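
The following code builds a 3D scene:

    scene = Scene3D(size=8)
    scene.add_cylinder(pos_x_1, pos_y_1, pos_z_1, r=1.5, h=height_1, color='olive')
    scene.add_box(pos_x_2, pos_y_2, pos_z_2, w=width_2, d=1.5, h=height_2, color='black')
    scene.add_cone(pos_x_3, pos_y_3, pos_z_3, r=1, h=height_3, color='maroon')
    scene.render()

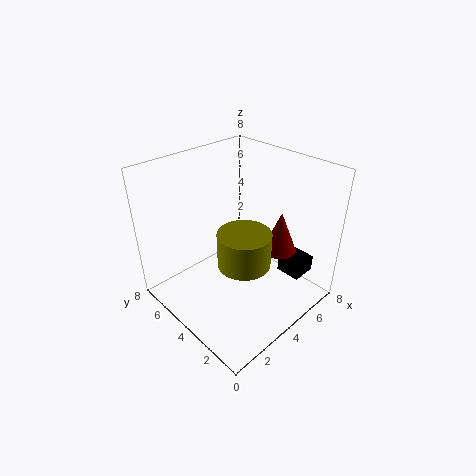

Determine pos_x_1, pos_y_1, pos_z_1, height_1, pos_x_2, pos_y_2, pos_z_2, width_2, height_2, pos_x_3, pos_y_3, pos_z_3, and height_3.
pos_x_1 = 4, pos_y_1 = 3.5, pos_z_1 = 2.5, height_1 = 2, pos_x_2 = 6.5, pos_y_2 = 1.5, pos_z_2 = 1, width_2 = 1.5, height_2 = 1, pos_x_3 = 6.5, pos_y_3 = 3, pos_z_3 = 2.5, height_3 = 2.5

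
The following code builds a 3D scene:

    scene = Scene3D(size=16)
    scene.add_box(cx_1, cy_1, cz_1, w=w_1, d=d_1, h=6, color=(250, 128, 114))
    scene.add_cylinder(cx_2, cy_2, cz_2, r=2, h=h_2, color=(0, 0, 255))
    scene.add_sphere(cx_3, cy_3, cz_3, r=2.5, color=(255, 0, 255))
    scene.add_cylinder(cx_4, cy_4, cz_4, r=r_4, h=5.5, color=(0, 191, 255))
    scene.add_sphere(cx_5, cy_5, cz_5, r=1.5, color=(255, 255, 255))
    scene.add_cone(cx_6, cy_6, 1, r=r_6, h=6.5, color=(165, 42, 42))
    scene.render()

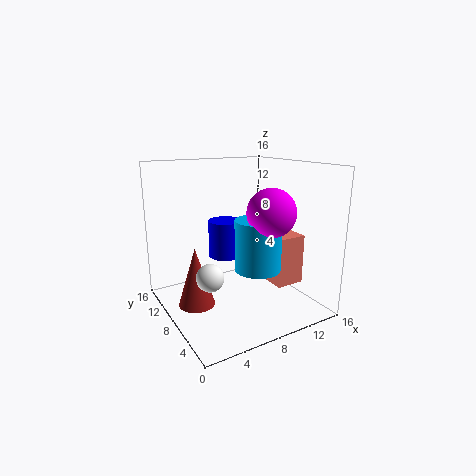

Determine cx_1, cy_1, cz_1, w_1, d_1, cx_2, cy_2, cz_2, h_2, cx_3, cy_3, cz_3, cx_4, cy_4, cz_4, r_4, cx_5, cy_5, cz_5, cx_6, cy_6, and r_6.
cx_1 = 12.5; cy_1 = 6; cz_1 = 1.5; w_1 = 3.5; d_1 = 4; cx_2 = 8.5; cy_2 = 12; cz_2 = 4.5; h_2 = 4.5; cx_3 = 9.5; cy_3 = 4; cz_3 = 11.5; cx_4 = 9; cy_4 = 5.5; cz_4 = 5; r_4 = 2.5; cx_5 = 4; cy_5 = 7; cz_5 = 4.5; cx_6 = 3; cy_6 = 8.5; r_6 = 2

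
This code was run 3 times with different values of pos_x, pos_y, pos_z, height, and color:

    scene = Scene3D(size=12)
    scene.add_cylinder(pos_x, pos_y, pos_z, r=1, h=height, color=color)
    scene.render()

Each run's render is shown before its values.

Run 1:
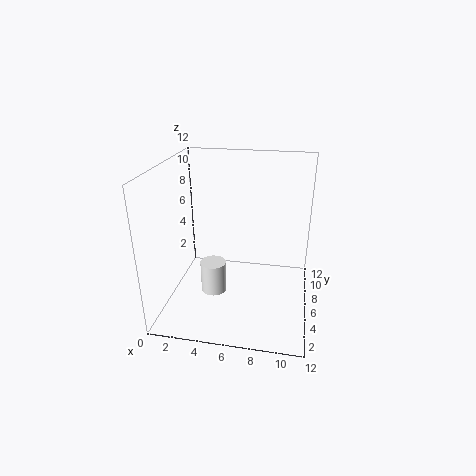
pos_x = 4.5, pos_y = 3.5, pos_z = 2.5, height = 2.5, color = 'white'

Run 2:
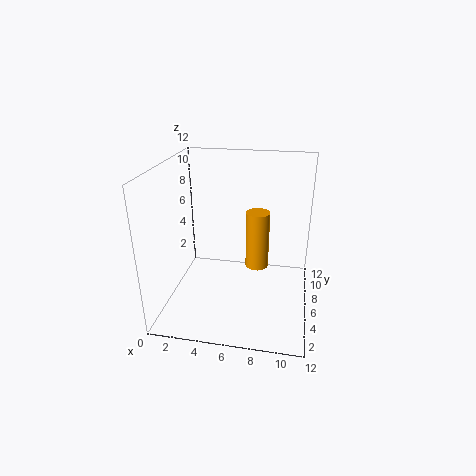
pos_x = 7.5, pos_y = 7, pos_z = 3, height = 5, color = 'orange'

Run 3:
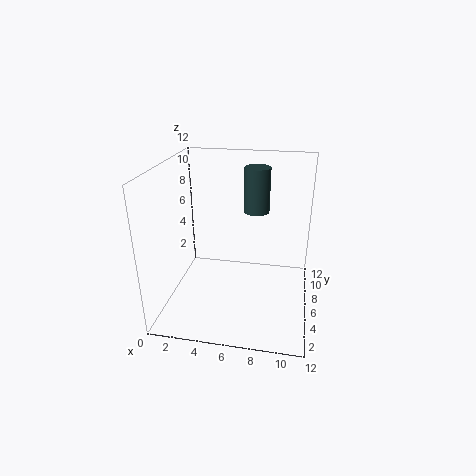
pos_x = 7.5, pos_y = 6, pos_z = 8.5, height = 3.5, color = 'darkslategray'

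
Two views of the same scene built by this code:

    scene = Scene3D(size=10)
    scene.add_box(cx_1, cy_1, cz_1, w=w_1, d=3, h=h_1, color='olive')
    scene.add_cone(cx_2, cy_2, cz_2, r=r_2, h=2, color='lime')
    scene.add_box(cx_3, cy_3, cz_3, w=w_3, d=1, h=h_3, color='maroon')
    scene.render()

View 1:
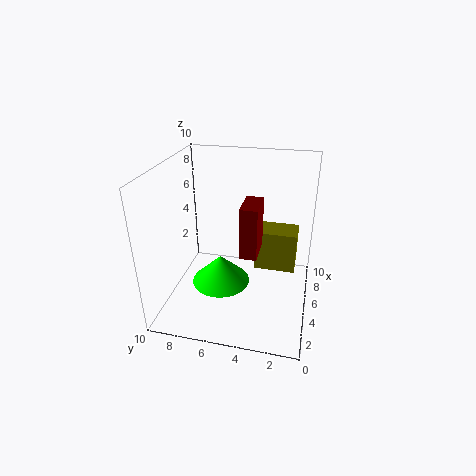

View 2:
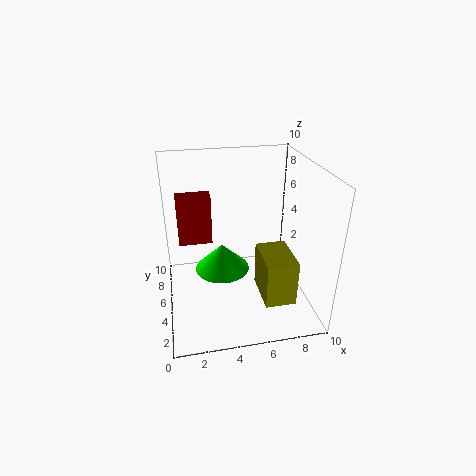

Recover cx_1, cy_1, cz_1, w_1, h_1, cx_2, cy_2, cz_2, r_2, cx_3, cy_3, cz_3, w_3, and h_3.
cx_1 = 6, cy_1 = 1, cz_1 = 2, w_1 = 2, h_1 = 3, cx_2 = 4, cy_2 = 6, cz_2 = 2, r_2 = 2, cx_3 = 1, cy_3 = 3, cz_3 = 6, w_3 = 2, h_3 = 3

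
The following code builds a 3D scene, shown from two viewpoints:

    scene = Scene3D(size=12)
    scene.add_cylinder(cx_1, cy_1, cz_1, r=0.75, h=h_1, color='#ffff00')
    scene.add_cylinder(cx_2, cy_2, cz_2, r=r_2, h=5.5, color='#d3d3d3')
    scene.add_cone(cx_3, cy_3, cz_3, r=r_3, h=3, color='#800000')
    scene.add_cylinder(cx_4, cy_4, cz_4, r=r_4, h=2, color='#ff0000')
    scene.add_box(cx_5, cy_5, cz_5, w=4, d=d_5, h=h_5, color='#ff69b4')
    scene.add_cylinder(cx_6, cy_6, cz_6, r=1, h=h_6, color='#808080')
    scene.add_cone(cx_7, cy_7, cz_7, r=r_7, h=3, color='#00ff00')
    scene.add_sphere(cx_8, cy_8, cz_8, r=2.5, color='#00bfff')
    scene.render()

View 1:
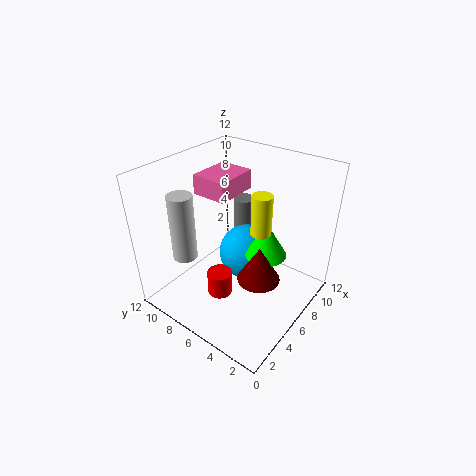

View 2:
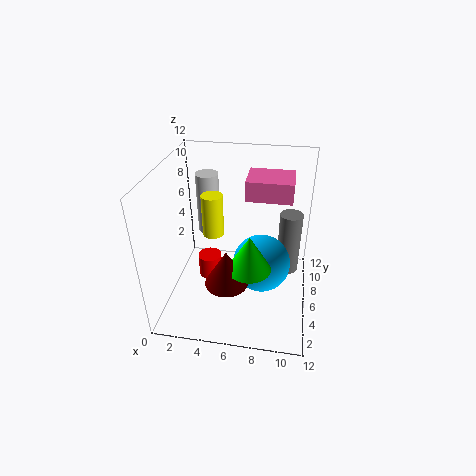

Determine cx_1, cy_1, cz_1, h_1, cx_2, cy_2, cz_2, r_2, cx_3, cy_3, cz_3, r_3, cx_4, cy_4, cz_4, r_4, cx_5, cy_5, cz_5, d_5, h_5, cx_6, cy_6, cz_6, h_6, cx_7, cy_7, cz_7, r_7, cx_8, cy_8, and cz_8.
cx_1 = 4.75, cy_1 = 3, cz_1 = 8.25, h_1 = 3, cx_2 = 2.75, cy_2 = 9, cz_2 = 4.75, r_2 = 1, cx_3 = 5.5, cy_3 = 3.5, cz_3 = 3.25, r_3 = 1.75, cx_4 = 3.5, cy_4 = 6, cz_4 = 2, r_4 = 1, cx_5 = 6.25, cy_5 = 7.75, cz_5 = 8.5, d_5 = 3.25, h_5 = 1.75, cx_6 = 10.25, cy_6 = 8.5, cz_6 = 1.5, h_6 = 5.75, cx_7 = 7.25, cy_7 = 4, cz_7 = 4.5, r_7 = 1.75, cx_8 = 8, cy_8 = 6.5, cz_8 = 3.25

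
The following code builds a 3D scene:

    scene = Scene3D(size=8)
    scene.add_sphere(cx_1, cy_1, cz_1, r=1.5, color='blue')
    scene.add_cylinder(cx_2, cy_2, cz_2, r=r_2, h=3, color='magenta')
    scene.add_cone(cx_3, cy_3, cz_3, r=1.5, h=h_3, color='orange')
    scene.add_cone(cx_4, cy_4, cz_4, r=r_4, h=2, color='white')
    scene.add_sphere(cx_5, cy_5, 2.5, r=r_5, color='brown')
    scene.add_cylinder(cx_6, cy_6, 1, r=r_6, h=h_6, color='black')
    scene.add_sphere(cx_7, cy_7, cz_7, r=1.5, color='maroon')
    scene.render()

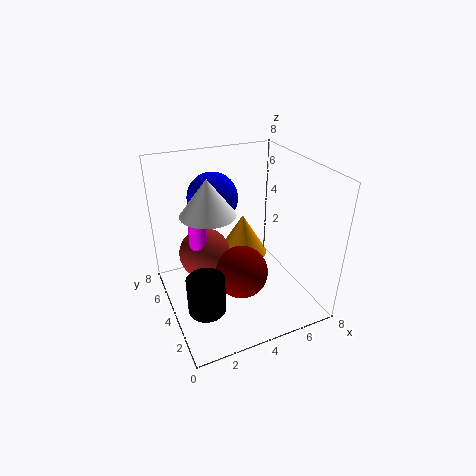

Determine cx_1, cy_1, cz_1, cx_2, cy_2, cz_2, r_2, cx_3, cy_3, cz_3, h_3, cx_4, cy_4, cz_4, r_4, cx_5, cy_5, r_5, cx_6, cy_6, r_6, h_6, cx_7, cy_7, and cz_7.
cx_1 = 3.5
cy_1 = 6.5
cz_1 = 5.5
cx_2 = 2
cy_2 = 5
cz_2 = 2.5
r_2 = 0.5
cx_3 = 5
cy_3 = 5.5
cz_3 = 2
h_3 = 2.5
cx_4 = 2.5
cy_4 = 4.5
cz_4 = 5.5
r_4 = 1.5
cx_5 = 2.5
cy_5 = 5.5
r_5 = 1.5
cx_6 = 1.5
cy_6 = 2.5
r_6 = 1
h_6 = 2
cx_7 = 4
cy_7 = 3.5
cz_7 = 2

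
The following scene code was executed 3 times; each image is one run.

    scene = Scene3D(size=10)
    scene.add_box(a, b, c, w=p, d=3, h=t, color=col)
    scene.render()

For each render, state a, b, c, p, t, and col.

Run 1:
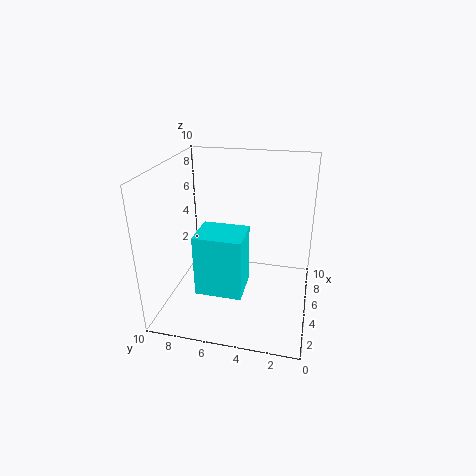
a = 1.5
b = 4
c = 2.5
p = 2.5
t = 4
col = 'cyan'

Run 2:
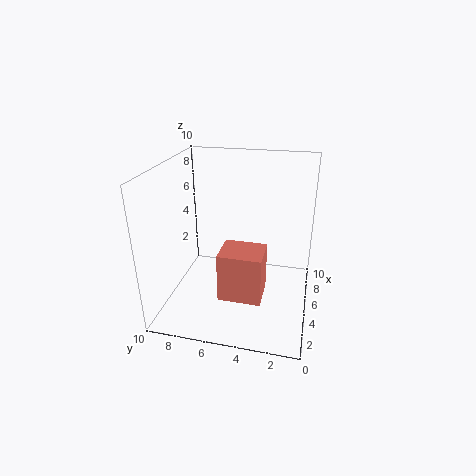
a = 3
b = 3
c = 1
p = 2.5
t = 3.5
col = 'salmon'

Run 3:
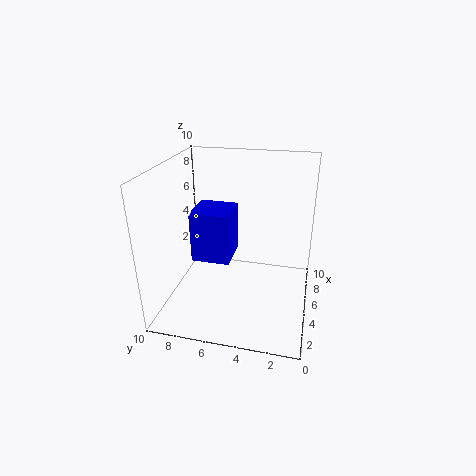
a = 6
b = 6
c = 2
p = 3
t = 4
col = 'blue'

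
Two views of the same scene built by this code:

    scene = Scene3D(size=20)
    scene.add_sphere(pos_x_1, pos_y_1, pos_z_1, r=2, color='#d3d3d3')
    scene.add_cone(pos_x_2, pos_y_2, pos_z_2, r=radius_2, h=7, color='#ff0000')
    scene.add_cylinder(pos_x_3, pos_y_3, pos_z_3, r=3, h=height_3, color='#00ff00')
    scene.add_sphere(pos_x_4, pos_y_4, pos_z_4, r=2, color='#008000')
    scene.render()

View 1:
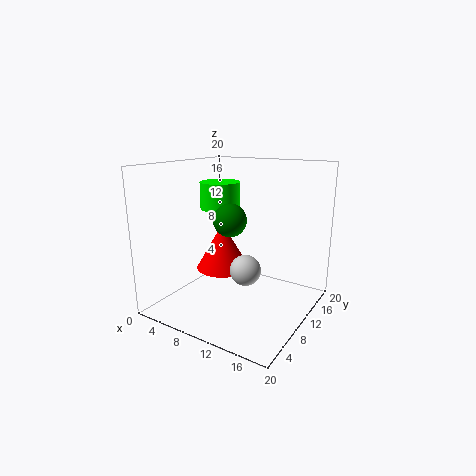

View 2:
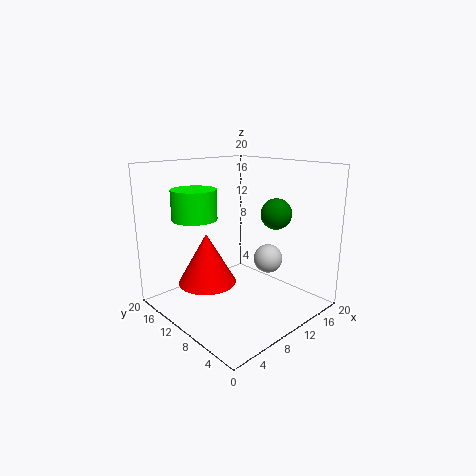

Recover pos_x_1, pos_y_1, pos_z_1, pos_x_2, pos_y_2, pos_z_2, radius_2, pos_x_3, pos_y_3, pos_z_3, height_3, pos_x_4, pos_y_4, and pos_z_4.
pos_x_1 = 13, pos_y_1 = 7, pos_z_1 = 7, pos_x_2 = 6, pos_y_2 = 12, pos_z_2 = 4, radius_2 = 4, pos_x_3 = 5, pos_y_3 = 13, pos_z_3 = 13, height_3 = 4, pos_x_4 = 12, pos_y_4 = 5, pos_z_4 = 14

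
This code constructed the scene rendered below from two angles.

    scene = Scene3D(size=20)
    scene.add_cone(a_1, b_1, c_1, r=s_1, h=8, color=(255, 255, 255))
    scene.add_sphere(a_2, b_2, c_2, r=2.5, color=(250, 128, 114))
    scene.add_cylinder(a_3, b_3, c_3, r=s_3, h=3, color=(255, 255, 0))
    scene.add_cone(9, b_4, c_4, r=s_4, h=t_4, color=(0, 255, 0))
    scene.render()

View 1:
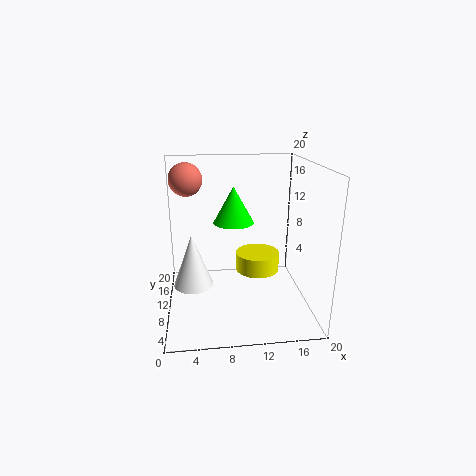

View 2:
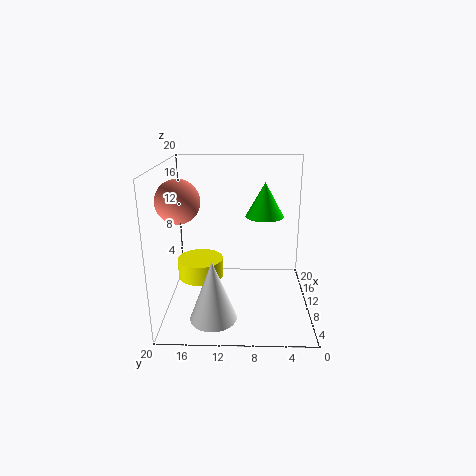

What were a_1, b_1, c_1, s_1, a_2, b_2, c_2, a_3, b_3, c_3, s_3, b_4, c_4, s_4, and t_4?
a_1 = 3.5, b_1 = 13, c_1 = 1.5, s_1 = 3, a_2 = 3, b_2 = 16.5, c_2 = 17, a_3 = 14, b_3 = 16, c_3 = 2, s_3 = 3.5, b_4 = 6.5, c_4 = 13.5, s_4 = 2.5, t_4 = 4.5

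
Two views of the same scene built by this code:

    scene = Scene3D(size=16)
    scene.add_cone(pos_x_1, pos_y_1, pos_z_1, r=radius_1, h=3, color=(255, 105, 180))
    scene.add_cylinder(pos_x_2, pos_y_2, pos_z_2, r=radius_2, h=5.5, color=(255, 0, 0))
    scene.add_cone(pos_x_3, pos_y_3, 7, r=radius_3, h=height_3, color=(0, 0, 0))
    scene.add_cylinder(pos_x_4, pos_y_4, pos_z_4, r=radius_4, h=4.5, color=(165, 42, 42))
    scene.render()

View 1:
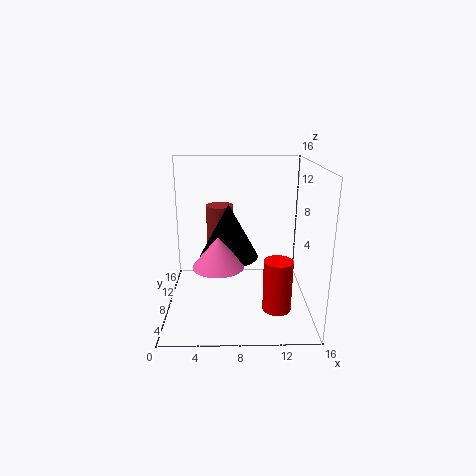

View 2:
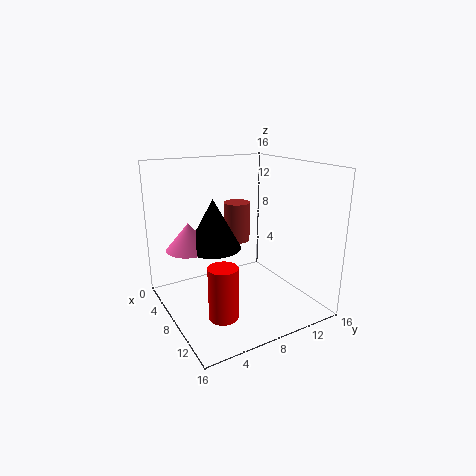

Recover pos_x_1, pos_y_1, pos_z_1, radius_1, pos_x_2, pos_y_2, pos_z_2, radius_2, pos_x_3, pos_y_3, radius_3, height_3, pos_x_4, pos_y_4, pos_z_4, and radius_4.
pos_x_1 = 6; pos_y_1 = 3; pos_z_1 = 7; radius_1 = 2.5; pos_x_2 = 12; pos_y_2 = 4; pos_z_2 = 1.5; radius_2 = 1.5; pos_x_3 = 7; pos_y_3 = 5.5; radius_3 = 3; height_3 = 5.5; pos_x_4 = 6; pos_y_4 = 9; pos_z_4 = 7; radius_4 = 1.5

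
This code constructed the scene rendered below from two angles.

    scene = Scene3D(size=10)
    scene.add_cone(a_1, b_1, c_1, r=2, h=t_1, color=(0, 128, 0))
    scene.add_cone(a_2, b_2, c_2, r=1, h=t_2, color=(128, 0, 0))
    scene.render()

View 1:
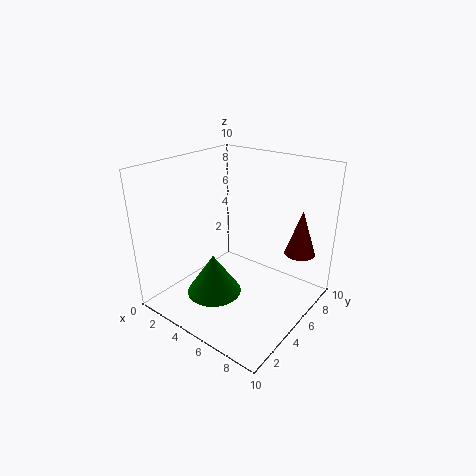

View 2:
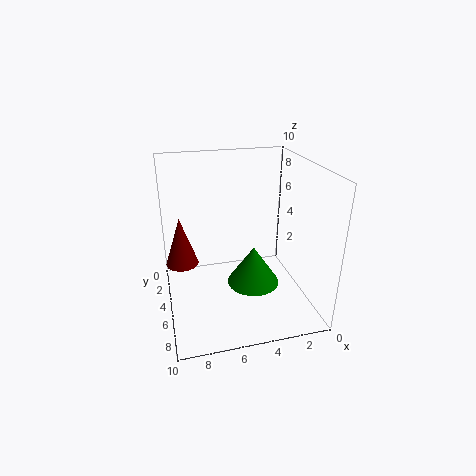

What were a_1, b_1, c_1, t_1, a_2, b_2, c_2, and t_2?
a_1 = 3.5
b_1 = 4
c_1 = 0.5
t_1 = 3
a_2 = 9
b_2 = 6.5
c_2 = 4.5
t_2 = 3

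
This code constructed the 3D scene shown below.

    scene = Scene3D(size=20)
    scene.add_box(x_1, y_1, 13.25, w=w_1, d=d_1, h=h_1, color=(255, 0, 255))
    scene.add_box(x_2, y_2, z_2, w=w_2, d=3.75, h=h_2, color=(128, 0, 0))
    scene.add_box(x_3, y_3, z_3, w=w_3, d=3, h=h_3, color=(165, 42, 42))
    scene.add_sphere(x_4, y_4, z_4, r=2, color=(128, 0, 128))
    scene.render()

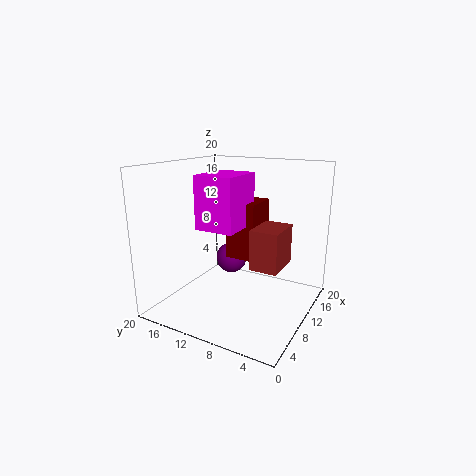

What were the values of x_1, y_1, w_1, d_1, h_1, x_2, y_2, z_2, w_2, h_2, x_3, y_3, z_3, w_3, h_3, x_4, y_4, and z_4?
x_1 = 2; y_1 = 6.5; w_1 = 5.75; d_1 = 4.75; h_1 = 6.25; x_2 = 5.5; y_2 = 5.5; z_2 = 9; w_2 = 4.5; h_2 = 7; x_3 = 0.5; y_3 = 0.5; z_3 = 10.5; w_3 = 4.25; h_3 = 4.25; x_4 = 7.75; y_4 = 9.75; z_4 = 8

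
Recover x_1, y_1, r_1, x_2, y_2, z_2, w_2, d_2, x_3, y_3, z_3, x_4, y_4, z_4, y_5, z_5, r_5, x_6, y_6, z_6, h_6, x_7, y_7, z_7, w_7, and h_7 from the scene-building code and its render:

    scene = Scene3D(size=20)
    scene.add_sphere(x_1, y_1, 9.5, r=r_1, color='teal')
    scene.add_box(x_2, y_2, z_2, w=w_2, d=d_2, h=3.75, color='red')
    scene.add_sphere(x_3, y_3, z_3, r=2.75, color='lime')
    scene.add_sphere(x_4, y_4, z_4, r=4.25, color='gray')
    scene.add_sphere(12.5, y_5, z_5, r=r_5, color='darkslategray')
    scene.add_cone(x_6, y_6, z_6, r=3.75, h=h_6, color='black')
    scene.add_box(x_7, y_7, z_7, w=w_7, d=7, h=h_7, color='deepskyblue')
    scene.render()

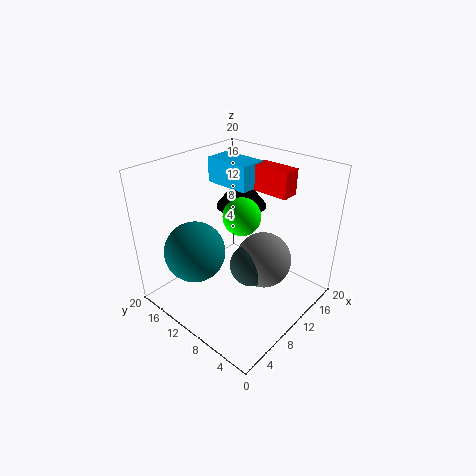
x_1 = 4.25; y_1 = 12.5; r_1 = 4; x_2 = 15.25; y_2 = 6.25; z_2 = 15; w_2 = 2.75; d_2 = 5.75; x_3 = 12.25; y_3 = 11.25; z_3 = 12; x_4 = 14.5; y_4 = 8.75; z_4 = 4.5; y_5 = 9.5; z_5 = 4.25; r_5 = 3.25; x_6 = 14.75; y_6 = 13.5; z_6 = 12.25; h_6 = 4.75; x_7 = 13; y_7 = 11.5; z_7 = 15.25; w_7 = 4; h_7 = 3.75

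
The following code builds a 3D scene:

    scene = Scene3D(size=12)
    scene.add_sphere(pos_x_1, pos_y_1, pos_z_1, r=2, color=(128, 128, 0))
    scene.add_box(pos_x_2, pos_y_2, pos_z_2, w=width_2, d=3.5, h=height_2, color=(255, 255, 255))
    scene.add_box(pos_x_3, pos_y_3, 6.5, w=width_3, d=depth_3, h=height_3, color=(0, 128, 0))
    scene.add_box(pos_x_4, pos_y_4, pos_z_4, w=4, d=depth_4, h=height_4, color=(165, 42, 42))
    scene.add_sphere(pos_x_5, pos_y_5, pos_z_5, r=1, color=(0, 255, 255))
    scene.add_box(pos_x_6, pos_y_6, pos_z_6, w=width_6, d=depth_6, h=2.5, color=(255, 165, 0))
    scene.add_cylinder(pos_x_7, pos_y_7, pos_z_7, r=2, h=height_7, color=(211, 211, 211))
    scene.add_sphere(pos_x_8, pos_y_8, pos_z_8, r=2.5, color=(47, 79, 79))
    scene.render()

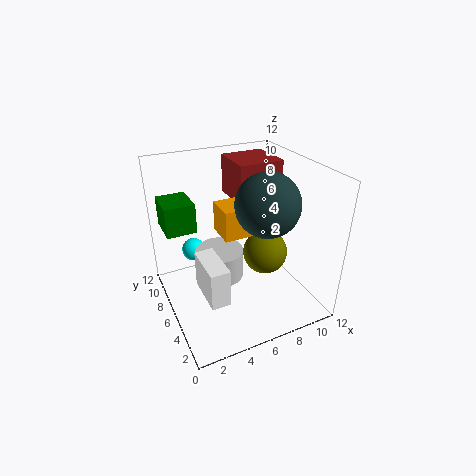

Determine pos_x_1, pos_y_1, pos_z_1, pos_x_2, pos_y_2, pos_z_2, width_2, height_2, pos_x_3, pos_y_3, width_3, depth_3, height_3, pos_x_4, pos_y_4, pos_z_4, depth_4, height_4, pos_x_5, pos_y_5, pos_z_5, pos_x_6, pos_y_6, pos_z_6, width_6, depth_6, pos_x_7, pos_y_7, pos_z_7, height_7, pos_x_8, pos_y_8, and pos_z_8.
pos_x_1 = 9, pos_y_1 = 6.5, pos_z_1 = 3.5, pos_x_2 = 2, pos_y_2 = 2, pos_z_2 = 3, width_2 = 1.5, height_2 = 3, pos_x_3 = 0.5, pos_y_3 = 7.5, width_3 = 2.5, depth_3 = 3, height_3 = 2.5, pos_x_4 = 7, pos_y_4 = 7.5, pos_z_4 = 8, depth_4 = 4, height_4 = 3.5, pos_x_5 = 3, pos_y_5 = 9, pos_z_5 = 4, pos_x_6 = 4.5, pos_y_6 = 5, pos_z_6 = 6.5, width_6 = 2.5, depth_6 = 2.5, pos_x_7 = 4.5, pos_y_7 = 6.5, pos_z_7 = 2.5, height_7 = 2.5, pos_x_8 = 7.5, pos_y_8 = 4, pos_z_8 = 9.5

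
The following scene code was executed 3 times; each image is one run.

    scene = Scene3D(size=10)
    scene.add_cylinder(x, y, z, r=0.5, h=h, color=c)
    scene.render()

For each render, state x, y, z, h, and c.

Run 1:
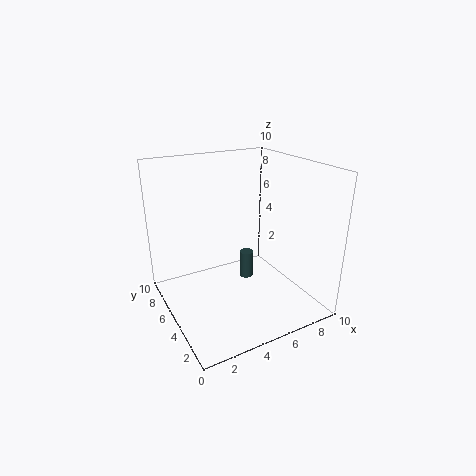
x = 6, y = 5.5, z = 1.5, h = 2, c = 'darkslategray'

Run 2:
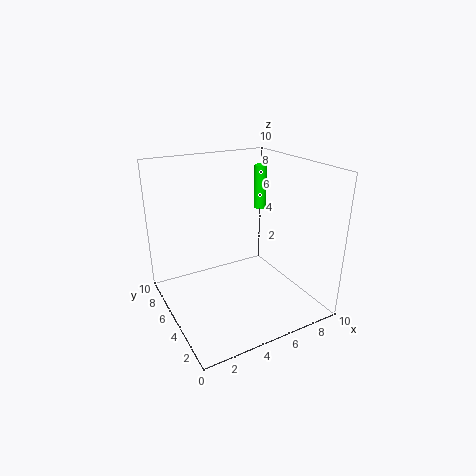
x = 9, y = 8.5, z = 5.5, h = 3.5, c = 'lime'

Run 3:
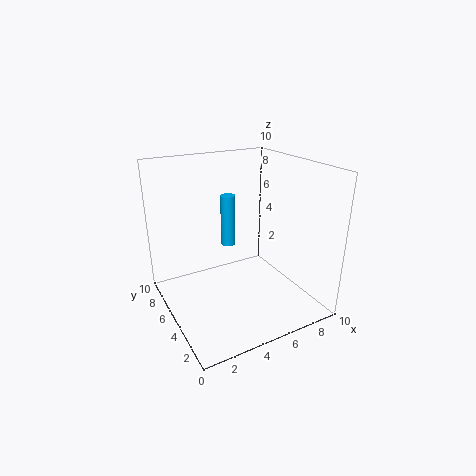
x = 4.5, y = 5.5, z = 4.5, h = 3.5, c = 'deepskyblue'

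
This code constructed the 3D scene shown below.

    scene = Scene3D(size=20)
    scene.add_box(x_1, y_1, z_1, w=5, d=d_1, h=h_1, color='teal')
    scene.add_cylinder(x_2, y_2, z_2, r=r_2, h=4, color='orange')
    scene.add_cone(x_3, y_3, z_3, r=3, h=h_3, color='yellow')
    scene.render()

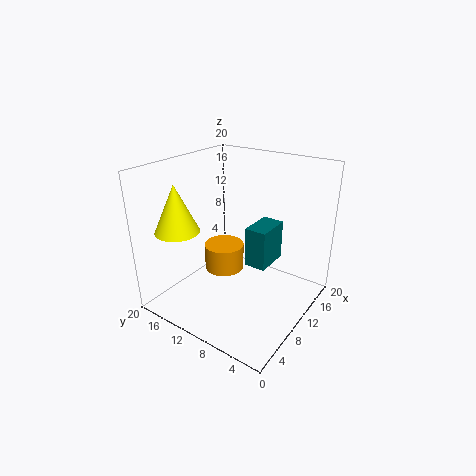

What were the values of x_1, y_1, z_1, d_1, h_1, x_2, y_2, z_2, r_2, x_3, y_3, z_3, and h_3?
x_1 = 9.5
y_1 = 5.5
z_1 = 6.5
d_1 = 3
h_1 = 5.5
x_2 = 12
y_2 = 14
z_2 = 3
r_2 = 3
x_3 = 4.5
y_3 = 16
z_3 = 11.5
h_3 = 6.5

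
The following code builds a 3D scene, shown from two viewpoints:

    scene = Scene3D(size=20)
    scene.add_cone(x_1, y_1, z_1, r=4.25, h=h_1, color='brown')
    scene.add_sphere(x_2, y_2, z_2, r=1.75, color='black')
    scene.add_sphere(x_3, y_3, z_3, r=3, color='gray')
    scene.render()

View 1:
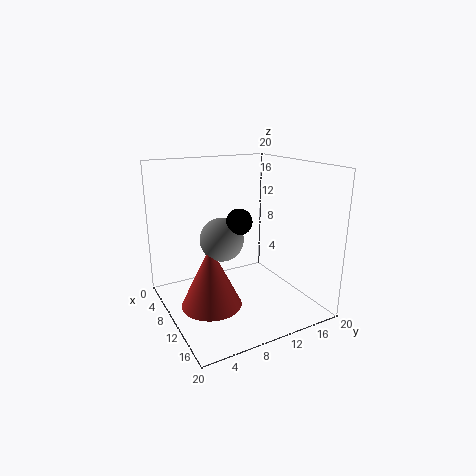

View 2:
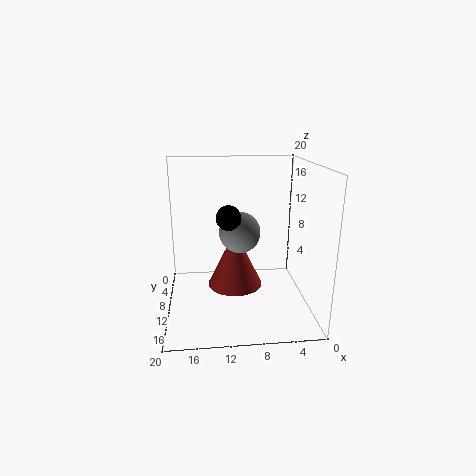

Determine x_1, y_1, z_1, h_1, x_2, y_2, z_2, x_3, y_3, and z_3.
x_1 = 10
y_1 = 5.75
z_1 = 0.75
h_1 = 8.75
x_2 = 11.25
y_2 = 9.5
z_2 = 12.75
x_3 = 9.5
y_3 = 7.75
z_3 = 10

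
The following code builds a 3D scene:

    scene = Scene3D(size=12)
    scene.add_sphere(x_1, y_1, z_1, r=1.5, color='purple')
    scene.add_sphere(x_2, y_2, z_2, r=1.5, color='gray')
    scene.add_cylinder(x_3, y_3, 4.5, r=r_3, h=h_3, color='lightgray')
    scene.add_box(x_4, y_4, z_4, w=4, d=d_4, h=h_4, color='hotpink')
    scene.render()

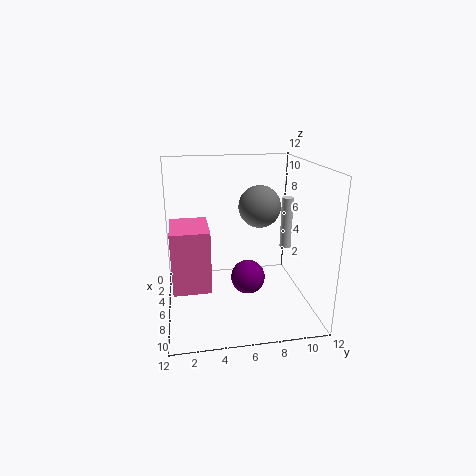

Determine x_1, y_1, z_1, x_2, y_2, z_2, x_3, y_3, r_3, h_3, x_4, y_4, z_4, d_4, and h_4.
x_1 = 5.5; y_1 = 7; z_1 = 2; x_2 = 9; y_2 = 7; z_2 = 9.5; x_3 = 5; y_3 = 10.5; r_3 = 0.5; h_3 = 4.5; x_4 = 4.5; y_4 = 0.5; z_4 = 2.5; d_4 = 3; h_4 = 5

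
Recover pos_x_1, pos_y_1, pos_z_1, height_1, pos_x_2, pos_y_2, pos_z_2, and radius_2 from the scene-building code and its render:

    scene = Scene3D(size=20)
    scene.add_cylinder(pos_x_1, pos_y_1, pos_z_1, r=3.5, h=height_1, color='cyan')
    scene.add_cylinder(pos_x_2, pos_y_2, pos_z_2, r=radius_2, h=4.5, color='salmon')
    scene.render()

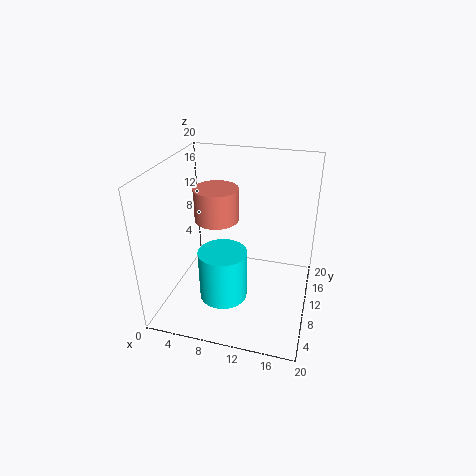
pos_x_1 = 8
pos_y_1 = 9
pos_z_1 = 0.5
height_1 = 7.5
pos_x_2 = 7
pos_y_2 = 10
pos_z_2 = 12.5
radius_2 = 3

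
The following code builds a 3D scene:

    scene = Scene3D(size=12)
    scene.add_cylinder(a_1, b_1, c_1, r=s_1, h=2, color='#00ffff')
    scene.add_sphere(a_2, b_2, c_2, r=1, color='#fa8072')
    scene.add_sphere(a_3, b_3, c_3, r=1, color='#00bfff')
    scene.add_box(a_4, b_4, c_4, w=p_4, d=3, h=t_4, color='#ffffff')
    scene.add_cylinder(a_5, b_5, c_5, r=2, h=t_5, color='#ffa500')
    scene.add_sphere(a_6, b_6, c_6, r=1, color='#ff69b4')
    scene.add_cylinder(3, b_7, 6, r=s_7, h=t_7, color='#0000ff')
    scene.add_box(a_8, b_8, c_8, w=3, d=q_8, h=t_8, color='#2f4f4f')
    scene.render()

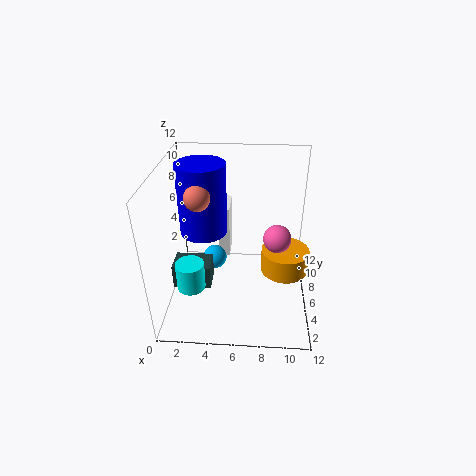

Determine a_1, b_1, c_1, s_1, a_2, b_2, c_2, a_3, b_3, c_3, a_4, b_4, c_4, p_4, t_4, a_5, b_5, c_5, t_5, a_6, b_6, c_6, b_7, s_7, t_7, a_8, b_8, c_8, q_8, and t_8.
a_1 = 3; b_1 = 1; c_1 = 5; s_1 = 1; a_2 = 3; b_2 = 5; c_2 = 10; a_3 = 4; b_3 = 6; c_3 = 4; a_4 = 4; b_4 = 9; c_4 = 2; p_4 = 1; t_4 = 5; a_5 = 10; b_5 = 6; c_5 = 3; t_5 = 2; a_6 = 9; b_6 = 3; c_6 = 8; b_7 = 7; s_7 = 2; t_7 = 6; a_8 = 1; b_8 = 3; c_8 = 3; q_8 = 2; t_8 = 2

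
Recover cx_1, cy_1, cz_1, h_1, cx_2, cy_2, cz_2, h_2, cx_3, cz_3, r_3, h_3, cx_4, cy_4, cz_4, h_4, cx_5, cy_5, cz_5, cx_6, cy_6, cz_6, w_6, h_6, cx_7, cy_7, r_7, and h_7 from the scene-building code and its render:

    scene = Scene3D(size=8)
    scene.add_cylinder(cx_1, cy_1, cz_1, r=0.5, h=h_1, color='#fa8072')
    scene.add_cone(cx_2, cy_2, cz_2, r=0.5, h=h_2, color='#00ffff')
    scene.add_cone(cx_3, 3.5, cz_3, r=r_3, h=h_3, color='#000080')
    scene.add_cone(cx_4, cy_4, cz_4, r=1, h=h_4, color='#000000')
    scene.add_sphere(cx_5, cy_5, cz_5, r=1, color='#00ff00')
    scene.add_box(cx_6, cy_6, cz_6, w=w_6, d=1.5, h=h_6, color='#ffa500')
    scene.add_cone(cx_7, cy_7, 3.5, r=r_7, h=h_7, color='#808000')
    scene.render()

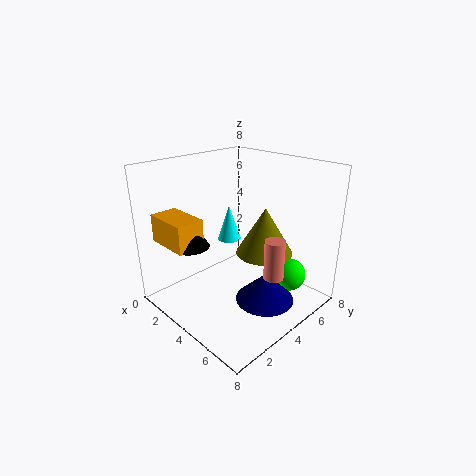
cx_1 = 7; cy_1 = 3.5; cz_1 = 3; h_1 = 2; cx_2 = 6; cy_2 = 1.5; cz_2 = 5.5; h_2 = 1.5; cx_3 = 6.5; cz_3 = 1.5; r_3 = 1.5; h_3 = 1.5; cx_4 = 3; cy_4 = 1.5; cz_4 = 4; h_4 = 1.5; cx_5 = 5.5; cy_5 = 7; cz_5 = 1; cx_6 = 1; cy_6 = 0.5; cz_6 = 4; w_6 = 2.5; h_6 = 1.5; cx_7 = 5.5; cy_7 = 4.5; r_7 = 1.5; h_7 = 2.5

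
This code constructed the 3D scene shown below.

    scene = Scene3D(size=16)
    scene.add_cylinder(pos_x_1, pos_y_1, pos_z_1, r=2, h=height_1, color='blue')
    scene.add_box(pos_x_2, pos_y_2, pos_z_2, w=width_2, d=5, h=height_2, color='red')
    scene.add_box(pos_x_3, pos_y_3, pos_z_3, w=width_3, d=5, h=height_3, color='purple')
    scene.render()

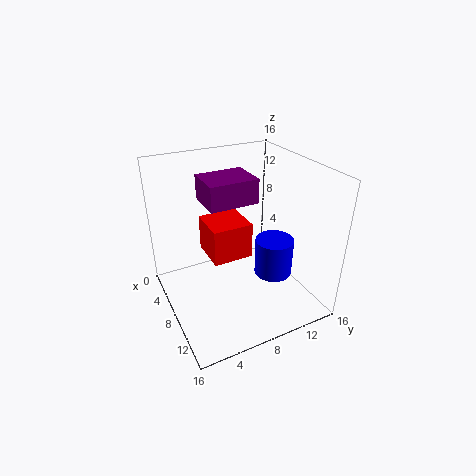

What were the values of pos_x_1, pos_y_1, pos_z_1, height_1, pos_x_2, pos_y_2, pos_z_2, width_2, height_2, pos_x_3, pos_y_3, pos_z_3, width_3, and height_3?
pos_x_1 = 11.5
pos_y_1 = 10.5
pos_z_1 = 5
height_1 = 4
pos_x_2 = 1
pos_y_2 = 6
pos_z_2 = 3.5
width_2 = 5
height_2 = 4.5
pos_x_3 = 6.5
pos_y_3 = 4
pos_z_3 = 13
width_3 = 4
height_3 = 2.5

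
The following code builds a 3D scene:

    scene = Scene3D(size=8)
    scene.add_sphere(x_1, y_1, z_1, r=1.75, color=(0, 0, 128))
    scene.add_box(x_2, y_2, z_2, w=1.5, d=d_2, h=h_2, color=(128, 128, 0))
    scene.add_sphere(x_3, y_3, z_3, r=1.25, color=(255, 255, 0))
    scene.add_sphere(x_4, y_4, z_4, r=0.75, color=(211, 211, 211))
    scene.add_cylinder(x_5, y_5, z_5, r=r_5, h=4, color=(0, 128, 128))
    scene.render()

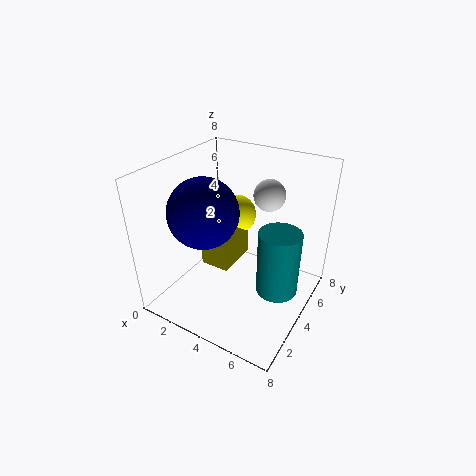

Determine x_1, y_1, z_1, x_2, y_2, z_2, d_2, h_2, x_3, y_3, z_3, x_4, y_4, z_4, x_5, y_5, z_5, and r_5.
x_1 = 3.25, y_1 = 2, z_1 = 6.25, x_2 = 3, y_2 = 2, z_2 = 3.25, d_2 = 2.25, h_2 = 1.25, x_3 = 2.25, y_3 = 6.75, z_3 = 3.75, x_4 = 6, y_4 = 3.5, z_4 = 7.25, x_5 = 6, y_5 = 5.25, z_5 = 0.25, r_5 = 1.25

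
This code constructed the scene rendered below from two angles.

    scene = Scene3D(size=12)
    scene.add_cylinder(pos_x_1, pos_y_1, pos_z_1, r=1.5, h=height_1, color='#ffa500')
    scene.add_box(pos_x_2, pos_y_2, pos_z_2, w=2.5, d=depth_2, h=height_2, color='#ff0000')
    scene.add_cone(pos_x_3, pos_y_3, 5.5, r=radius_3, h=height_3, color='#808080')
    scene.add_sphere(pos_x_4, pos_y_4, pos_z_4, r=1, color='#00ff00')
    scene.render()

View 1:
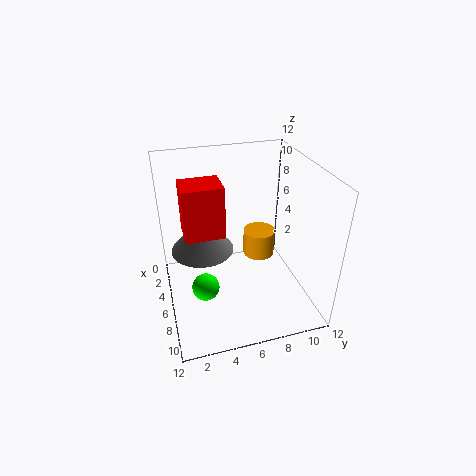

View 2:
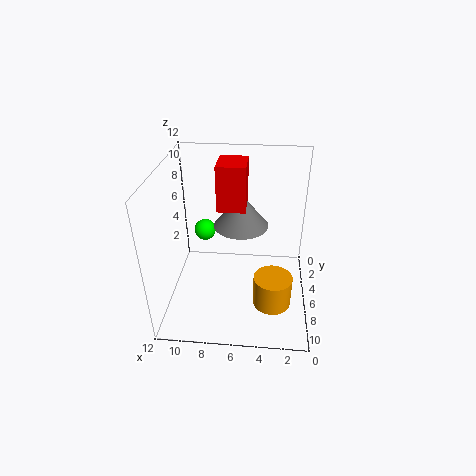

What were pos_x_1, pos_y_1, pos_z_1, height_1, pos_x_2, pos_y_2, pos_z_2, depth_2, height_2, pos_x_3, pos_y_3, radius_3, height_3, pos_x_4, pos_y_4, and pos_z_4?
pos_x_1 = 3
pos_y_1 = 9
pos_z_1 = 2
height_1 = 2.5
pos_x_2 = 5.5
pos_y_2 = 1.5
pos_z_2 = 7.5
depth_2 = 3
height_2 = 4
pos_x_3 = 6
pos_y_3 = 3
radius_3 = 2.5
height_3 = 3
pos_x_4 = 9.5
pos_y_4 = 2.5
pos_z_4 = 4.5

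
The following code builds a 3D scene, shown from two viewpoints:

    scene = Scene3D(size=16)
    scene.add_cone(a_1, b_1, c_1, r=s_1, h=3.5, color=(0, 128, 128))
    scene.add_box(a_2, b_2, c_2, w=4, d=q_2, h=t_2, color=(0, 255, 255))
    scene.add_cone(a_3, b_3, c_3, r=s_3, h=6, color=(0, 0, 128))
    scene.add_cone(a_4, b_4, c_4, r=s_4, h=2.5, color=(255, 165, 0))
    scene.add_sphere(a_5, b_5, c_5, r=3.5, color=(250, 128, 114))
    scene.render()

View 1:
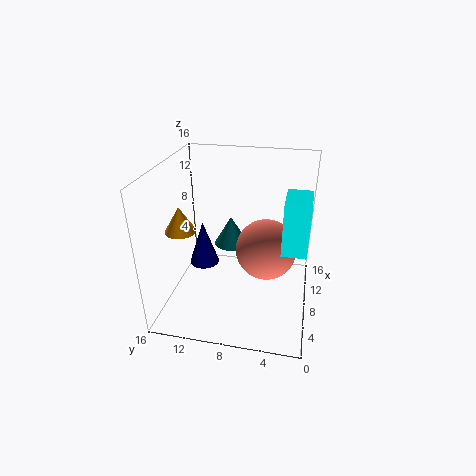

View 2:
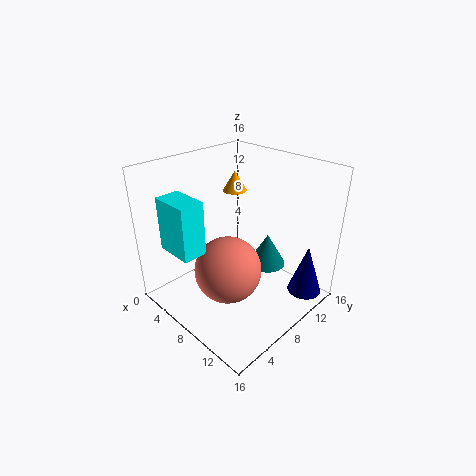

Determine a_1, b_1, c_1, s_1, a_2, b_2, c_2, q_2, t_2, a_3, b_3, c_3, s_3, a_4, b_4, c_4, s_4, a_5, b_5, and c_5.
a_1 = 11; b_1 = 9.5; c_1 = 5.5; s_1 = 2; a_2 = 4.5; b_2 = 0.5; c_2 = 8.5; q_2 = 2.5; t_2 = 5.5; a_3 = 13.5; b_3 = 14; c_3 = 0.5; s_3 = 2; a_4 = 3; b_4 = 12.5; c_4 = 11; s_4 = 1.5; a_5 = 9.5; b_5 = 5; c_5 = 6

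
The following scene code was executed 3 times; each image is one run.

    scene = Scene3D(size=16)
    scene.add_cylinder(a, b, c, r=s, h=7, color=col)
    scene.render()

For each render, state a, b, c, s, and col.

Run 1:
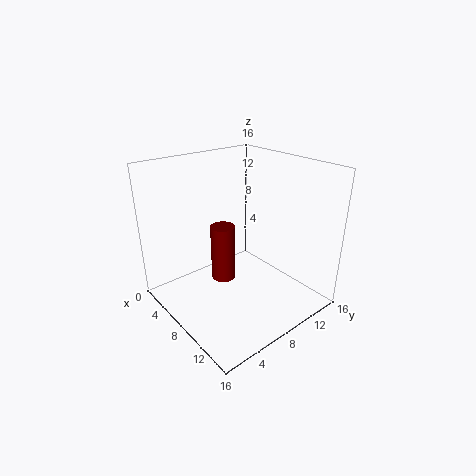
a = 4.5; b = 8.5; c = 1; s = 1.5; col = 'maroon'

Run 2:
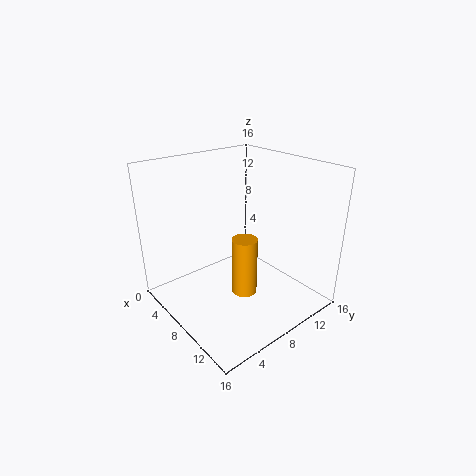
a = 8; b = 9; c = 0.5; s = 1.5; col = 'orange'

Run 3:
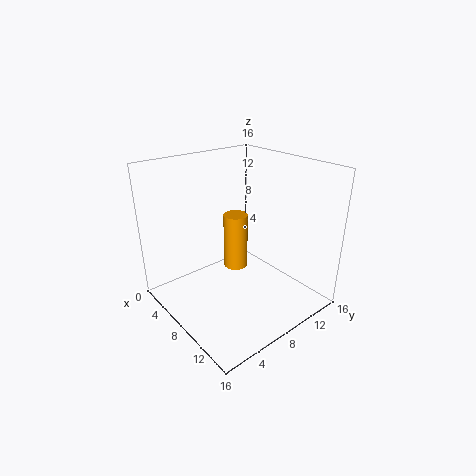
a = 4.5; b = 10.5; c = 2; s = 1.5; col = 'orange'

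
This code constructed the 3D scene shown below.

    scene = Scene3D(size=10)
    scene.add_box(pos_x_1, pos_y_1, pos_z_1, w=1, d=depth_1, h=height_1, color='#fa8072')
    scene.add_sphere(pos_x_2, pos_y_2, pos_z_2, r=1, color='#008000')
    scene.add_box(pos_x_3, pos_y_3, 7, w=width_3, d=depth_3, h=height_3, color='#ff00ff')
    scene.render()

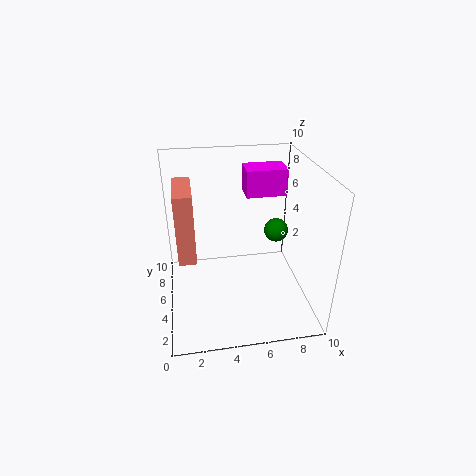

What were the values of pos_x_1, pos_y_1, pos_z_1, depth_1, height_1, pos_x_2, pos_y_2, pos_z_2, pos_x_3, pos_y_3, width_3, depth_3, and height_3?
pos_x_1 = 1
pos_y_1 = 1
pos_z_1 = 6
depth_1 = 3
height_1 = 4
pos_x_2 = 9
pos_y_2 = 9
pos_z_2 = 3
pos_x_3 = 6
pos_y_3 = 7
width_3 = 3
depth_3 = 2
height_3 = 2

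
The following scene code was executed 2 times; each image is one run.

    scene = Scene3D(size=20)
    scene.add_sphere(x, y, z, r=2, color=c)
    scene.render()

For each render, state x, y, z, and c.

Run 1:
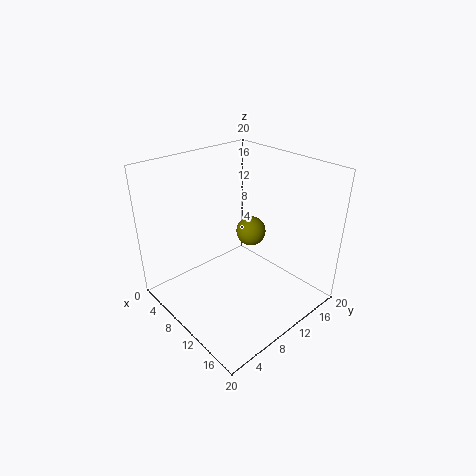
x = 11, y = 11.5, z = 11, c = 'olive'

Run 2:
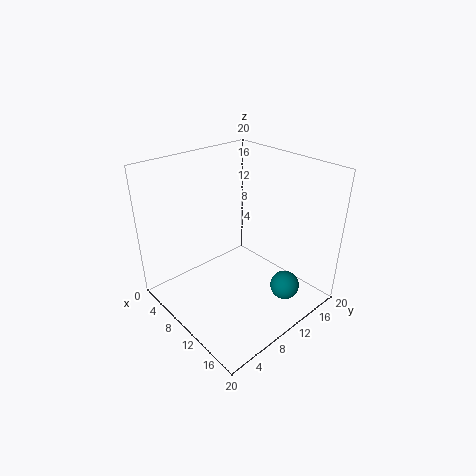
x = 16.25, y = 13.25, z = 3.75, c = 'teal'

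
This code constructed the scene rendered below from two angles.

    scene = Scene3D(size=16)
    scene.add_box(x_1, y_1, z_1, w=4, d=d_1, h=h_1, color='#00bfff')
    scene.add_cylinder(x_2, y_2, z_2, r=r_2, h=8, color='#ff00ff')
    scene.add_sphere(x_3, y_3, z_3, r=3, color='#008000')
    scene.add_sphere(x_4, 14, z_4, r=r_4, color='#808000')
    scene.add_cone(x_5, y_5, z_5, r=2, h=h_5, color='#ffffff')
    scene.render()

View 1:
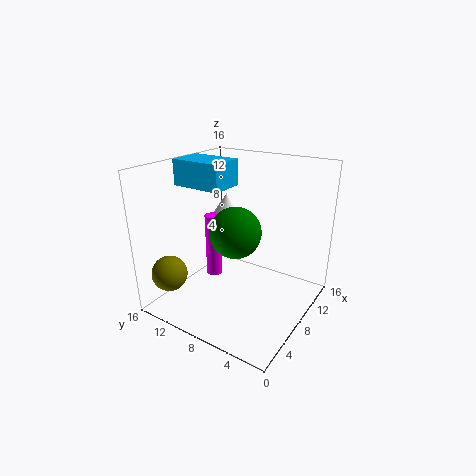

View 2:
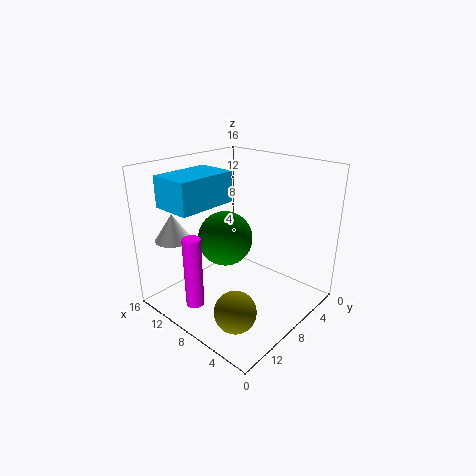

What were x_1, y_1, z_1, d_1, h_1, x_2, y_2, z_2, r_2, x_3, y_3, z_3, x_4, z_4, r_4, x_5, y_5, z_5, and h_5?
x_1 = 7, y_1 = 10, z_1 = 13, d_1 = 6, h_1 = 3, x_2 = 10, y_2 = 13, z_2 = 1, r_2 = 1, x_3 = 9, y_3 = 9, z_3 = 8, x_4 = 3, z_4 = 4, r_4 = 2, x_5 = 13, y_5 = 13, z_5 = 8, h_5 = 3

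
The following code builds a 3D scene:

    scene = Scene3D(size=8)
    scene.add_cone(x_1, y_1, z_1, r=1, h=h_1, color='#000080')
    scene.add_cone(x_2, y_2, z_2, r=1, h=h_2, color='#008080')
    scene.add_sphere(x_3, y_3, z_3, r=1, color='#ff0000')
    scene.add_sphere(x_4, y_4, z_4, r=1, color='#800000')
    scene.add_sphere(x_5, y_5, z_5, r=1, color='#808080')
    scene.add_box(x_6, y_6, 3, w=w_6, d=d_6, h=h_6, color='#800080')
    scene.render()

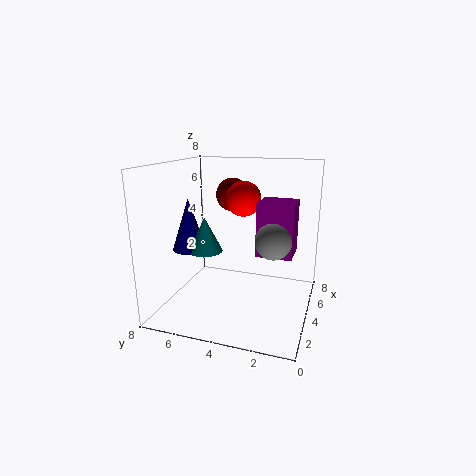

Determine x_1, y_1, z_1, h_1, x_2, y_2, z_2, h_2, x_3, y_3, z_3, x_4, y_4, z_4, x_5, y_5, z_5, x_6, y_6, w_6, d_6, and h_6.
x_1 = 4, y_1 = 7, z_1 = 3, h_1 = 3, x_2 = 4, y_2 = 6, z_2 = 3, h_2 = 2, x_3 = 5, y_3 = 4, z_3 = 6, x_4 = 6, y_4 = 5, z_4 = 6, x_5 = 4, y_5 = 2, z_5 = 4, x_6 = 4, y_6 = 1, w_6 = 2, d_6 = 2, h_6 = 3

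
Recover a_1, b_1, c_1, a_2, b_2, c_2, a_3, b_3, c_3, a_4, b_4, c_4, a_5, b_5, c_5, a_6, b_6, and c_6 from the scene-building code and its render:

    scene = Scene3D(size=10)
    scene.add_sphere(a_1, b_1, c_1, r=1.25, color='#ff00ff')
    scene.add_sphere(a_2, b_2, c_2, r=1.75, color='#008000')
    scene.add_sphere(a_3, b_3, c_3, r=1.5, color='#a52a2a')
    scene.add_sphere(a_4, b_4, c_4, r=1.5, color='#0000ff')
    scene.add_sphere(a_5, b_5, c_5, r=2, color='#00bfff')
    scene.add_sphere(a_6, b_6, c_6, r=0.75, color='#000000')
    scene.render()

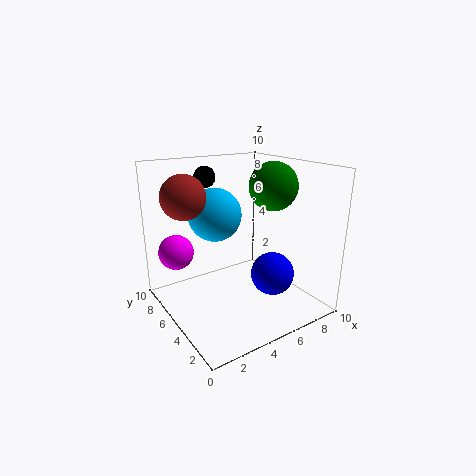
a_1 = 1.5; b_1 = 7.75; c_1 = 3.75; a_2 = 8; b_2 = 5; c_2 = 8.25; a_3 = 1.75; b_3 = 6.5; c_3 = 8; a_4 = 6.75; b_4 = 3.25; c_4 = 2.5; a_5 = 4.75; b_5 = 7.75; c_5 = 6; a_6 = 3.75; b_6 = 7.25; c_6 = 9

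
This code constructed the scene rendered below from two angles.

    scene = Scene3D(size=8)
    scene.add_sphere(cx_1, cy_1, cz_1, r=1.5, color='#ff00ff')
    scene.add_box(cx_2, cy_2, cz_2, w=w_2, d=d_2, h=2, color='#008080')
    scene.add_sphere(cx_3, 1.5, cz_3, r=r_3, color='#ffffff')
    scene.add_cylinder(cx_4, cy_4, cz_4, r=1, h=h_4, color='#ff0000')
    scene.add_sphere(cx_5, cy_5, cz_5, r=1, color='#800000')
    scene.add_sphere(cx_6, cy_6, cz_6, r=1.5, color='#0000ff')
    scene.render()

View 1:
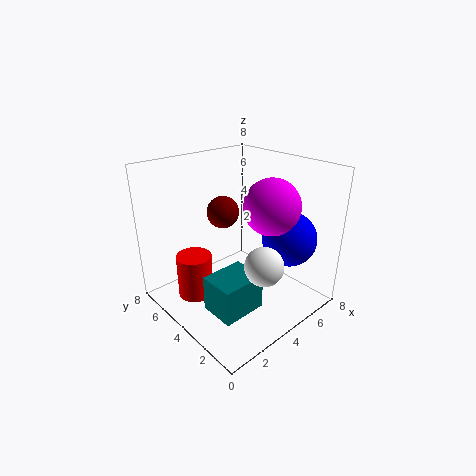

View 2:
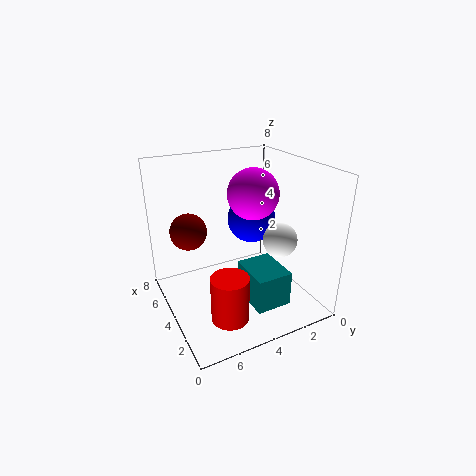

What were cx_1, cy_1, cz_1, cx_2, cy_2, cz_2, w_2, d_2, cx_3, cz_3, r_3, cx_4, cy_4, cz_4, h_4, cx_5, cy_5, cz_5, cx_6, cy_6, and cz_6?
cx_1 = 5
cy_1 = 2.5
cz_1 = 6
cx_2 = 1.5
cy_2 = 2
cz_2 = 0.5
w_2 = 2.5
d_2 = 2
cx_3 = 3.5
cz_3 = 3.5
r_3 = 1
cx_4 = 2
cy_4 = 5.5
cz_4 = 0.5
h_4 = 2.5
cx_5 = 5
cy_5 = 6.5
cz_5 = 4.5
cx_6 = 6
cy_6 = 2
cz_6 = 4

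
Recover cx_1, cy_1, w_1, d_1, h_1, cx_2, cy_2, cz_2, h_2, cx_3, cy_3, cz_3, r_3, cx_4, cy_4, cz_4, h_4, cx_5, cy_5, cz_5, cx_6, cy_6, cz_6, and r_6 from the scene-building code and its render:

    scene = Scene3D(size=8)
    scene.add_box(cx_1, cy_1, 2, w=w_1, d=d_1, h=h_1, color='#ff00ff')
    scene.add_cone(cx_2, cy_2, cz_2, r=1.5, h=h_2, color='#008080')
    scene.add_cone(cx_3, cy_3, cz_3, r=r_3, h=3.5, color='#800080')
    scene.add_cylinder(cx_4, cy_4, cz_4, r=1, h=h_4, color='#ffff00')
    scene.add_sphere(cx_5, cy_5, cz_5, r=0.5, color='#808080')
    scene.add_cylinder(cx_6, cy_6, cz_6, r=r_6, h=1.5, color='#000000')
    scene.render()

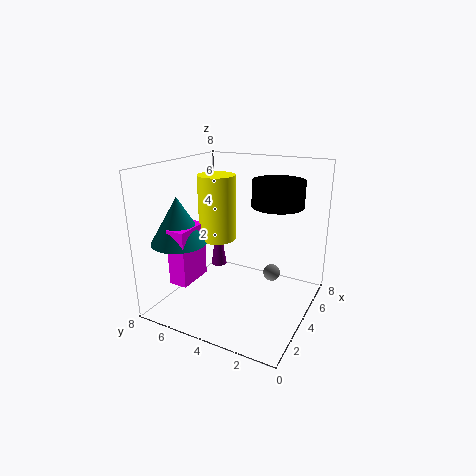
cx_1 = 1
cy_1 = 5.5
w_1 = 2
d_1 = 1
h_1 = 3
cx_2 = 2
cy_2 = 6.5
cz_2 = 4
h_2 = 2.5
cx_3 = 6
cy_3 = 6.5
cz_3 = 1
r_3 = 0.5
cx_4 = 3.5
cy_4 = 5
cz_4 = 4
h_4 = 3.5
cx_5 = 5.5
cy_5 = 2.5
cz_5 = 1.5
cx_6 = 6
cy_6 = 2.5
cz_6 = 5.5
r_6 = 1.5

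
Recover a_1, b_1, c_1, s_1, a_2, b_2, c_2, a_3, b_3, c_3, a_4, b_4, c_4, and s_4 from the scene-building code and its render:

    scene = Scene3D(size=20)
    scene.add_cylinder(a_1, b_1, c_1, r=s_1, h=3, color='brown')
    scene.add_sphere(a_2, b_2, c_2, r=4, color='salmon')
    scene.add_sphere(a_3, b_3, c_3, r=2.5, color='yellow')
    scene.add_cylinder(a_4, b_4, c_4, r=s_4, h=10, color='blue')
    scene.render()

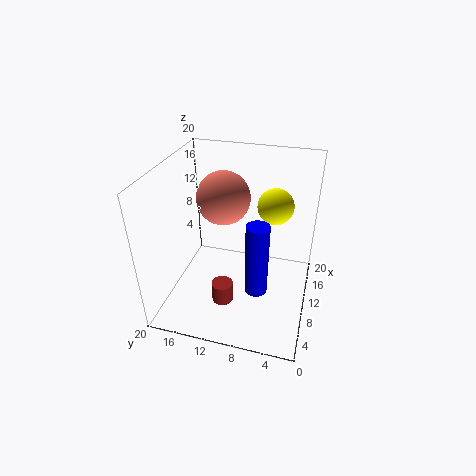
a_1 = 7, b_1 = 11.5, c_1 = 1, s_1 = 1.5, a_2 = 14.5, b_2 = 13.5, c_2 = 13.5, a_3 = 13, b_3 = 5.5, c_3 = 14, a_4 = 6.5, b_4 = 6.5, c_4 = 4.5, s_4 = 1.5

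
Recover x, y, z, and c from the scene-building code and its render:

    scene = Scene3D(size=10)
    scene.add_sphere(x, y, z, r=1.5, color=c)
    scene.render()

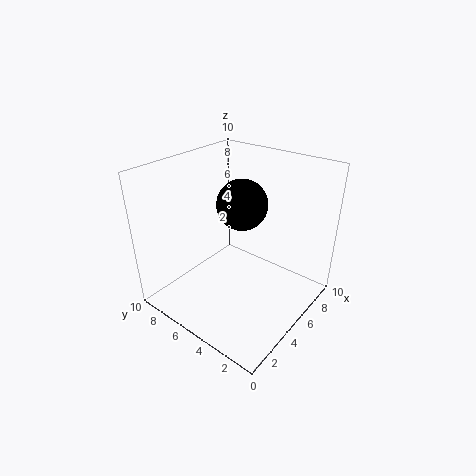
x = 3.5, y = 3.5, z = 8.5, c = 'black'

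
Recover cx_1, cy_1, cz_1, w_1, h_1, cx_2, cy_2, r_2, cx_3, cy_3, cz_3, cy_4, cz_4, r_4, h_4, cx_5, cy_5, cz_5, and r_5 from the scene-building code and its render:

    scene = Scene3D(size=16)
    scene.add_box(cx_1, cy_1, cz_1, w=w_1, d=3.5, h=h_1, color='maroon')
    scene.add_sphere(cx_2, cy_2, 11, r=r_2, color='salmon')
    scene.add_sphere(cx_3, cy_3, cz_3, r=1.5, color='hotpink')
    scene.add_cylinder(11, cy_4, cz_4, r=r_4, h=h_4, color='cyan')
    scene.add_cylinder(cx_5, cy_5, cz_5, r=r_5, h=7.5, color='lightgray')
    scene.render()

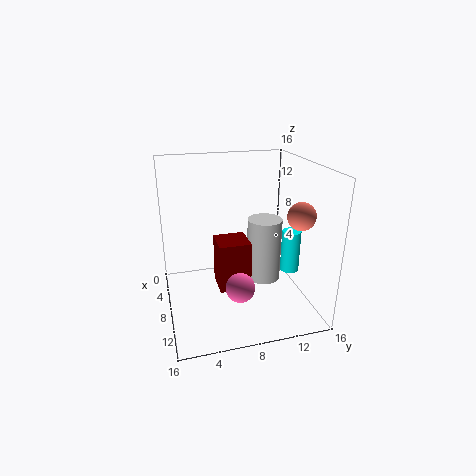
cx_1 = 6.5, cy_1 = 5.5, cz_1 = 2.5, w_1 = 3.5, h_1 = 5.5, cx_2 = 11, cy_2 = 14, r_2 = 1.5, cx_3 = 12.5, cy_3 = 7, cz_3 = 4.5, cy_4 = 13, cz_4 = 5, r_4 = 1, h_4 = 4.5, cx_5 = 7, cy_5 = 11.5, cz_5 = 2, r_5 = 2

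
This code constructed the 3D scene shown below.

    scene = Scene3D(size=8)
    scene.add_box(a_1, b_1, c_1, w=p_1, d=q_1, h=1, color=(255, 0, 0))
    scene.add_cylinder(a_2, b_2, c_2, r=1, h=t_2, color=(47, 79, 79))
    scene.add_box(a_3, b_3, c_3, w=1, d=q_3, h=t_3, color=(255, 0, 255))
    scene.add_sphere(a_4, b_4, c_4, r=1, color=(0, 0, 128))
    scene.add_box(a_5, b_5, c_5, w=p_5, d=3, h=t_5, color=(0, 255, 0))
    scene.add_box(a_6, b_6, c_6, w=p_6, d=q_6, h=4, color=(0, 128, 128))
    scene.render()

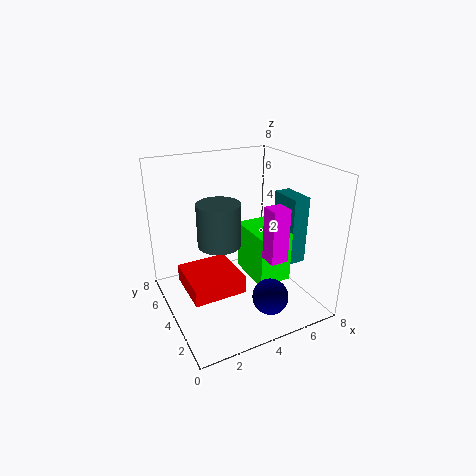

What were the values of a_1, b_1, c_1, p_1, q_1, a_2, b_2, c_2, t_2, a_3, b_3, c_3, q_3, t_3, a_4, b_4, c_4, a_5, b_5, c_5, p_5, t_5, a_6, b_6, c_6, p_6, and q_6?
a_1 = 1; b_1 = 3; c_1 = 1; p_1 = 3; q_1 = 3; a_2 = 2; b_2 = 2; c_2 = 5; t_2 = 2; a_3 = 5; b_3 = 2; c_3 = 3; q_3 = 1; t_3 = 3; a_4 = 5; b_4 = 2; c_4 = 1; a_5 = 5; b_5 = 3; c_5 = 1; p_5 = 2; t_5 = 3; a_6 = 7; b_6 = 3; c_6 = 2; p_6 = 1; q_6 = 2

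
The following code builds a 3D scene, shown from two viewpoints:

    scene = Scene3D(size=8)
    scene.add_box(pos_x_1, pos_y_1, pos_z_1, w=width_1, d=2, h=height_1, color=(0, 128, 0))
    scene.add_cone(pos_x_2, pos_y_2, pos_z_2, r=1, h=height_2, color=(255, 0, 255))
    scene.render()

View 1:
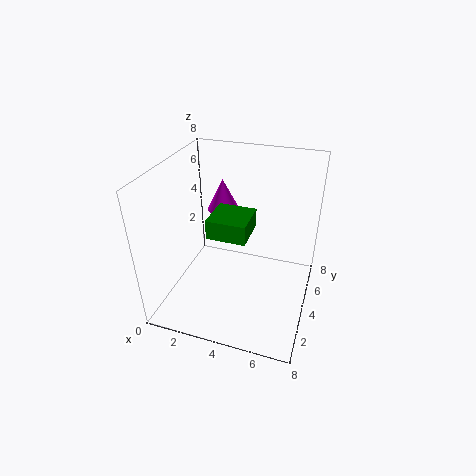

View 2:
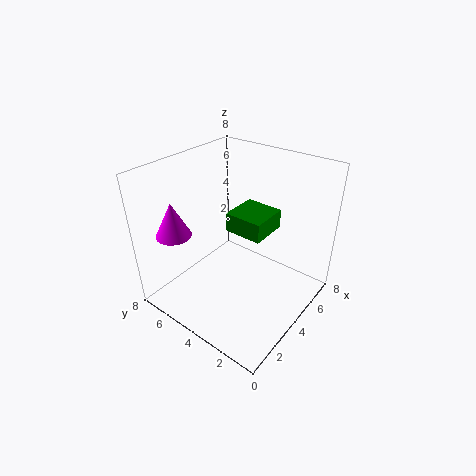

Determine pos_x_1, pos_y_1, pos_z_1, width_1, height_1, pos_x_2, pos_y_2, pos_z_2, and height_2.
pos_x_1 = 3
pos_y_1 = 2
pos_z_1 = 5
width_1 = 2
height_1 = 1
pos_x_2 = 2
pos_y_2 = 7
pos_z_2 = 4
height_2 = 2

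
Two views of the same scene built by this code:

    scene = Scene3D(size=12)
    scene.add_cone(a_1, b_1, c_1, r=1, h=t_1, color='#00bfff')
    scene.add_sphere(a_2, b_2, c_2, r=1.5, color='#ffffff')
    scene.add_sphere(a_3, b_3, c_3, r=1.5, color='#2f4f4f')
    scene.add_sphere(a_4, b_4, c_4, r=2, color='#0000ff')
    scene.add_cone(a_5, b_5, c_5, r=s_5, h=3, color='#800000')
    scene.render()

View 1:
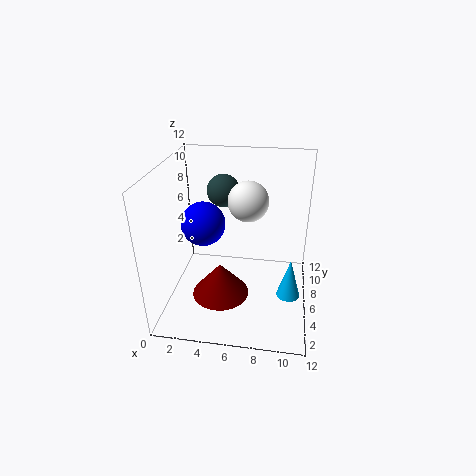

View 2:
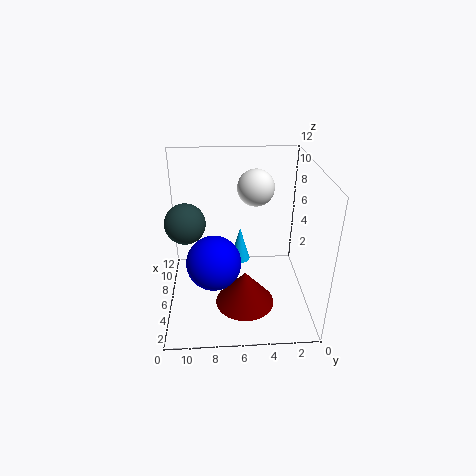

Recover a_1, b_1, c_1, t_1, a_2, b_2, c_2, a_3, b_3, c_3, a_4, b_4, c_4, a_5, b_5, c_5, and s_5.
a_1 = 10.5
b_1 = 5.5
c_1 = 1
t_1 = 3.5
a_2 = 7
b_2 = 4.5
c_2 = 10
a_3 = 4
b_3 = 10
c_3 = 8.5
a_4 = 2.5
b_4 = 8
c_4 = 6
a_5 = 4.5
b_5 = 5.5
c_5 = 0.5
s_5 = 2.5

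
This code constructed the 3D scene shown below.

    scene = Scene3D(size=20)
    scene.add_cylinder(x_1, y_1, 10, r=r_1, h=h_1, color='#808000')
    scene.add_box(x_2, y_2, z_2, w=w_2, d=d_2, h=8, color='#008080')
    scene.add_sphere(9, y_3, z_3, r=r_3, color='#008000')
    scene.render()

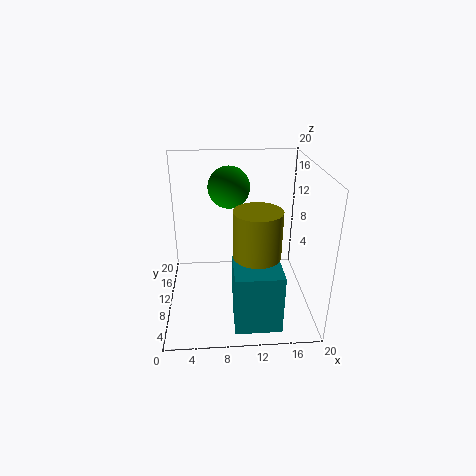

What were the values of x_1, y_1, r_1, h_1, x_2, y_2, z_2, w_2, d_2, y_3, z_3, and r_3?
x_1 = 12, y_1 = 5, r_1 = 3, h_1 = 6, x_2 = 9, y_2 = 1, z_2 = 1, w_2 = 6, d_2 = 6, y_3 = 14, z_3 = 16, r_3 = 3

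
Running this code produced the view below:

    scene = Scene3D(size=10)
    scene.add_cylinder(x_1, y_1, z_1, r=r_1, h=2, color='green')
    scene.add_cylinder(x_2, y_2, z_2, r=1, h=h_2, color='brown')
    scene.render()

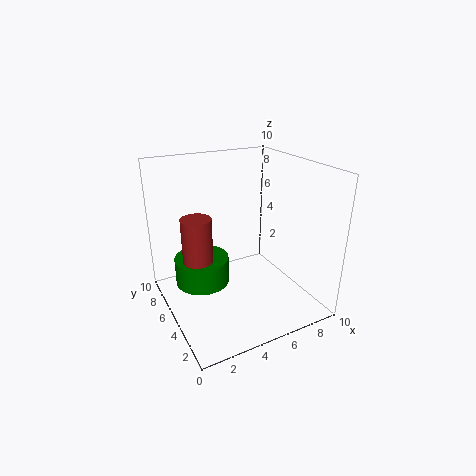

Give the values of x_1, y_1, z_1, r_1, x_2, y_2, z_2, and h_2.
x_1 = 3
y_1 = 7
z_1 = 1
r_1 = 2
x_2 = 2
y_2 = 5
z_2 = 4
h_2 = 3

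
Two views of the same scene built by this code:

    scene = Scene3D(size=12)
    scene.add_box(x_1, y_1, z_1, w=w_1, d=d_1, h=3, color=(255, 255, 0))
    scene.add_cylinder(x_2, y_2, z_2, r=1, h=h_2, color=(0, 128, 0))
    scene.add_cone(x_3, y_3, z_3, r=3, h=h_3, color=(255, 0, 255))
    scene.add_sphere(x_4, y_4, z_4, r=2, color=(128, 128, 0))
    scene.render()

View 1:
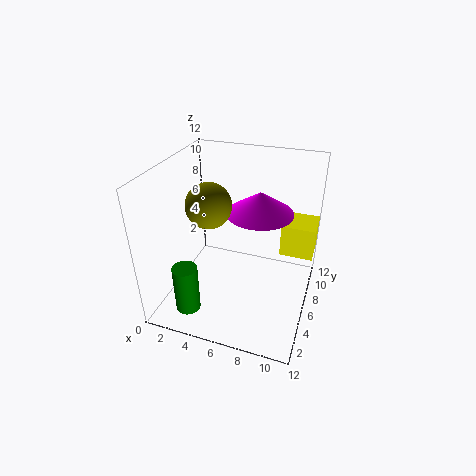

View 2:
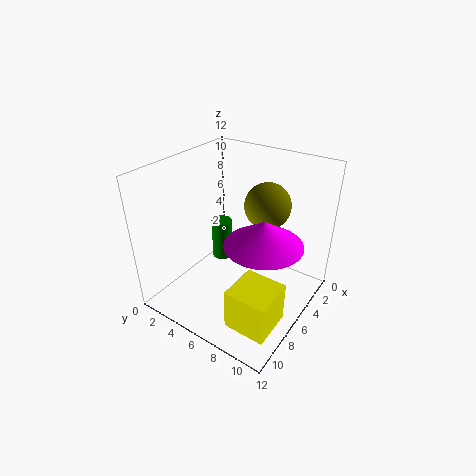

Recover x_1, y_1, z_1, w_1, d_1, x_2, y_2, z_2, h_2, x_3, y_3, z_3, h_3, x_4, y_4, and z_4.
x_1 = 9
y_1 = 9
z_1 = 3
w_1 = 3
d_1 = 3
x_2 = 3
y_2 = 2
z_2 = 1
h_2 = 4
x_3 = 7
y_3 = 9
z_3 = 7
h_3 = 2
x_4 = 3
y_4 = 7
z_4 = 8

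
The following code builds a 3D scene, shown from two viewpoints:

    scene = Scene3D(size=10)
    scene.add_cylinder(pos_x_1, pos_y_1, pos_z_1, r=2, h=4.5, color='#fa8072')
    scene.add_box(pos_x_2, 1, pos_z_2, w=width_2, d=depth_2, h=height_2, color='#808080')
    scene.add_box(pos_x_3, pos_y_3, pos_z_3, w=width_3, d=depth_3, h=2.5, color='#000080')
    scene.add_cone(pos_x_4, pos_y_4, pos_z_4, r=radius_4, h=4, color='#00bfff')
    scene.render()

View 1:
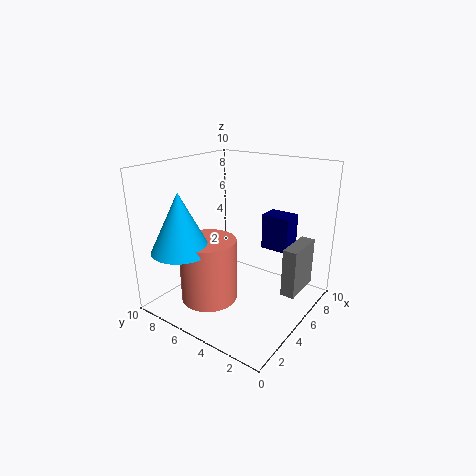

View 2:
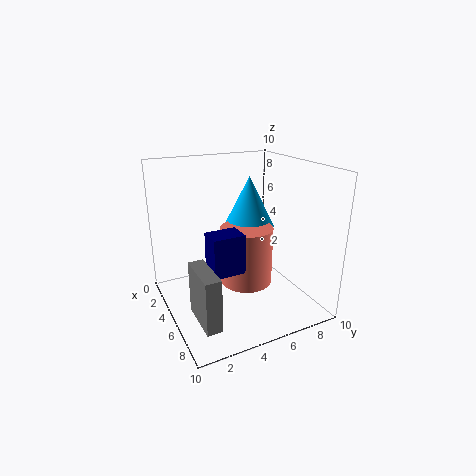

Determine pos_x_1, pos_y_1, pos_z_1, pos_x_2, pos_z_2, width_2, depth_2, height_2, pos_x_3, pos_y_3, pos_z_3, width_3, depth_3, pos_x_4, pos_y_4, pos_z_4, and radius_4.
pos_x_1 = 3.5
pos_y_1 = 6.5
pos_z_1 = 0.5
pos_x_2 = 6
pos_z_2 = 1
width_2 = 3
depth_2 = 1
height_2 = 3.5
pos_x_3 = 6.5
pos_y_3 = 2
pos_z_3 = 4
width_3 = 1.5
depth_3 = 2
pos_x_4 = 2
pos_y_4 = 7.5
pos_z_4 = 4.5
radius_4 = 2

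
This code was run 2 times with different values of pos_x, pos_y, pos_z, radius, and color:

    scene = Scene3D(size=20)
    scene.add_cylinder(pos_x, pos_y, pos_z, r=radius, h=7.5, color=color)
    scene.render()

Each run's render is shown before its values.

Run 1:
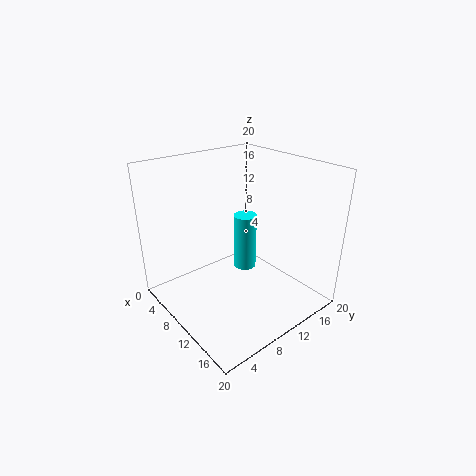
pos_x = 11.5; pos_y = 10; pos_z = 6.5; radius = 1.5; color = 'cyan'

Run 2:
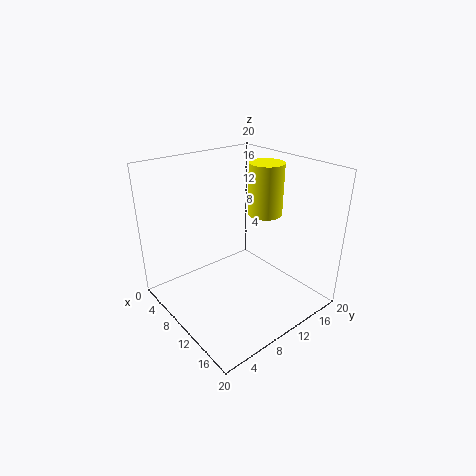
pos_x = 9.5; pos_y = 15.5; pos_z = 12; radius = 2.5; color = 'yellow'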